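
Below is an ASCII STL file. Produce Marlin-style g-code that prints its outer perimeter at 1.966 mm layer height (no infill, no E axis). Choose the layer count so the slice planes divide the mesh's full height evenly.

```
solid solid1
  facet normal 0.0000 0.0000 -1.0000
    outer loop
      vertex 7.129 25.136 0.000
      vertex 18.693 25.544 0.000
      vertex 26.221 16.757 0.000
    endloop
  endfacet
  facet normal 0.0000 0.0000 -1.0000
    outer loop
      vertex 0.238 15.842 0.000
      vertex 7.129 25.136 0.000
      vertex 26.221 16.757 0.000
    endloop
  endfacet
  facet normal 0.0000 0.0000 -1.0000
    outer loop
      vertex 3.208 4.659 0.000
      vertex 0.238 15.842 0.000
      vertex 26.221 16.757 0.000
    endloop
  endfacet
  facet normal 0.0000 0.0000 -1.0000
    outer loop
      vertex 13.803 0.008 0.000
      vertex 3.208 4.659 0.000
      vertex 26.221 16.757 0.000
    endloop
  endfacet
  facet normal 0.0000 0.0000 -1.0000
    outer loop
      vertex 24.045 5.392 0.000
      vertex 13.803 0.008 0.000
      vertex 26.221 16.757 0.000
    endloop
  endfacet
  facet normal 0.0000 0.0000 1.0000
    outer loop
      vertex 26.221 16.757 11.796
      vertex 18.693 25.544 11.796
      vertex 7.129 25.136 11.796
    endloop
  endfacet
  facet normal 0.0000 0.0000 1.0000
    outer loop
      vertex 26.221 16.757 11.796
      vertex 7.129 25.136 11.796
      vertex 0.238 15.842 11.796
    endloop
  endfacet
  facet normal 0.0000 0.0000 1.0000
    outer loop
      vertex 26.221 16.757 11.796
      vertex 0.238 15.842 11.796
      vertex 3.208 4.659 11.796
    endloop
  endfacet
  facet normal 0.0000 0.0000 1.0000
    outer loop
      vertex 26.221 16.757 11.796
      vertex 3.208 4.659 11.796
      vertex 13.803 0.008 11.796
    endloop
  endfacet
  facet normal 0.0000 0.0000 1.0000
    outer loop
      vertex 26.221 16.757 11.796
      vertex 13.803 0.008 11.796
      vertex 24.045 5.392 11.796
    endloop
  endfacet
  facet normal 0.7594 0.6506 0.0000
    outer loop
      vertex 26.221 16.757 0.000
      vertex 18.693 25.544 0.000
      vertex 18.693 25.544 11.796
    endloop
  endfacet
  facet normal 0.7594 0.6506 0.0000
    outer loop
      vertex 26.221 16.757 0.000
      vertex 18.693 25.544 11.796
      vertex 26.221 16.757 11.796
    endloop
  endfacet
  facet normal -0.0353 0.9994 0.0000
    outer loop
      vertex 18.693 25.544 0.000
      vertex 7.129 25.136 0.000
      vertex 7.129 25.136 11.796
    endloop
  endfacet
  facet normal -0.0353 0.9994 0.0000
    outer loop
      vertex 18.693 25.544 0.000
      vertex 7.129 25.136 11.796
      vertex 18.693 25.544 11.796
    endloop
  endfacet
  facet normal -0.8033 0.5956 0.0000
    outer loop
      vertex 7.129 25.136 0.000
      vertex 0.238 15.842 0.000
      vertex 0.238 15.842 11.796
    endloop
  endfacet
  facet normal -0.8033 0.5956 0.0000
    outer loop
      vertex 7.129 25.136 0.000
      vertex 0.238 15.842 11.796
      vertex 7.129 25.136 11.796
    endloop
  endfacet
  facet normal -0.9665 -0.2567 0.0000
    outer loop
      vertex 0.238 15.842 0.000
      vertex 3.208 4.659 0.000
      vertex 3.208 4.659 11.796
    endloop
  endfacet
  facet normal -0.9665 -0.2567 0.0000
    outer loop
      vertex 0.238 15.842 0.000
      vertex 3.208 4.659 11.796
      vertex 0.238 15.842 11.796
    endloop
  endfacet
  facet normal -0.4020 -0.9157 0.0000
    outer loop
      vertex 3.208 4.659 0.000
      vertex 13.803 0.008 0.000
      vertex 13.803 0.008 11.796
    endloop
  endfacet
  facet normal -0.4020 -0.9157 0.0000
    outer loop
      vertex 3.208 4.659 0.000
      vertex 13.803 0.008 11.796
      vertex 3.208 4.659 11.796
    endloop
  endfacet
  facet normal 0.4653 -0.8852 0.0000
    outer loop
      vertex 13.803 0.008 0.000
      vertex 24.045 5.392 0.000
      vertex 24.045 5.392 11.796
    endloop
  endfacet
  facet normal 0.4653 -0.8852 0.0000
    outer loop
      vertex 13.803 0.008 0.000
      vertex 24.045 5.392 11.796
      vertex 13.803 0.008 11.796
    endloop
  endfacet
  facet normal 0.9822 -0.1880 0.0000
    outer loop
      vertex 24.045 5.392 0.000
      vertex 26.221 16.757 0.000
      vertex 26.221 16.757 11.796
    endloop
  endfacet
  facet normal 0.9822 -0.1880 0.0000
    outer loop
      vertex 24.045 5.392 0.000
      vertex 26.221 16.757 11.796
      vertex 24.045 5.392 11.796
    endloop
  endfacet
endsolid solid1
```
; perimeter-only toolpath
G21 ; units = mm
G90 ; absolute positioning
G28 ; home
; layer 1
G0 Z1.966
G0 X26.221 Y16.757
G1 X18.693 Y25.544
G1 X7.129 Y25.136
G1 X0.238 Y15.842
G1 X3.208 Y4.659
G1 X13.803 Y0.008
G1 X24.045 Y5.392
G1 X26.221 Y16.757
; layer 2
G0 Z3.932
G0 X26.221 Y16.757
G1 X18.693 Y25.544
G1 X7.129 Y25.136
G1 X0.238 Y15.842
G1 X3.208 Y4.659
G1 X13.803 Y0.008
G1 X24.045 Y5.392
G1 X26.221 Y16.757
; layer 3
G0 Z5.898
G0 X26.221 Y16.757
G1 X18.693 Y25.544
G1 X7.129 Y25.136
G1 X0.238 Y15.842
G1 X3.208 Y4.659
G1 X13.803 Y0.008
G1 X24.045 Y5.392
G1 X26.221 Y16.757
; layer 4
G0 Z7.864
G0 X26.221 Y16.757
G1 X18.693 Y25.544
G1 X7.129 Y25.136
G1 X0.238 Y15.842
G1 X3.208 Y4.659
G1 X13.803 Y0.008
G1 X24.045 Y5.392
G1 X26.221 Y16.757
; layer 5
G0 Z9.830
G0 X26.221 Y16.757
G1 X18.693 Y25.544
G1 X7.129 Y25.136
G1 X0.238 Y15.842
G1 X3.208 Y4.659
G1 X13.803 Y0.008
G1 X24.045 Y5.392
G1 X26.221 Y16.757
; layer 6
G0 Z11.796
G0 X26.221 Y16.757
G1 X18.693 Y25.544
G1 X7.129 Y25.136
G1 X0.238 Y15.842
G1 X3.208 Y4.659
G1 X13.803 Y0.008
G1 X24.045 Y5.392
G1 X26.221 Y16.757
M2 ; end

The solid is a regular 7-sided prism (a cylinder approximated with 7 flat sides), circumscribed radius ≈ 13.3 mm, height ≈ 11.8 mm. Slicing at Δz = 1.966 mm — 6 equal slices spanning the solid's height, so layer i sits at z = i·h/6 — gives 6 non-empty perimeters. Each is a 7-segment closed polygon; G0 lifts to the layer z and rapids to the start vertex, then G1 traces the edges.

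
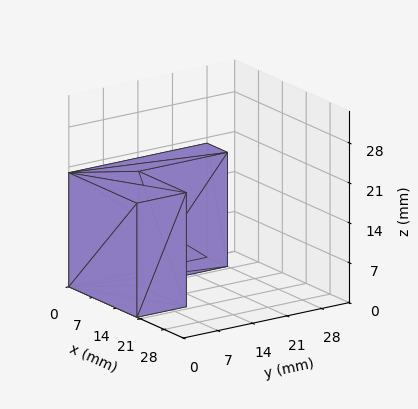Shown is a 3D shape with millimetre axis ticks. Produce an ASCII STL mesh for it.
Reading the render: the shape is an L-shaped prism: outer 20 × 28 mm, arm thicknesses ≈ 10 mm (horizontal) and 6 mm (vertical), extruded 20 mm in z (dimensions read to the nearest mm from the axis ticks). For the STL, each face is triangulated and given an outward normal.

solid part
  facet normal 0.0000 0.0000 -1.0000
    outer loop
      vertex 20.000 10.000 0.000
      vertex 20.000 0.000 0.000
      vertex 0.000 0.000 0.000
    endloop
  endfacet
  facet normal 0.0000 0.0000 -1.0000
    outer loop
      vertex 6.000 10.000 0.000
      vertex 20.000 10.000 0.000
      vertex 0.000 0.000 0.000
    endloop
  endfacet
  facet normal 0.0000 0.0000 -1.0000
    outer loop
      vertex 6.000 28.000 0.000
      vertex 6.000 10.000 0.000
      vertex 0.000 0.000 0.000
    endloop
  endfacet
  facet normal 0.0000 0.0000 -1.0000
    outer loop
      vertex 0.000 28.000 0.000
      vertex 6.000 28.000 0.000
      vertex 0.000 0.000 0.000
    endloop
  endfacet
  facet normal 0.0000 0.0000 1.0000
    outer loop
      vertex 0.000 0.000 20.000
      vertex 20.000 0.000 20.000
      vertex 20.000 10.000 20.000
    endloop
  endfacet
  facet normal 0.0000 0.0000 1.0000
    outer loop
      vertex 0.000 0.000 20.000
      vertex 20.000 10.000 20.000
      vertex 6.000 10.000 20.000
    endloop
  endfacet
  facet normal 0.0000 0.0000 1.0000
    outer loop
      vertex 0.000 0.000 20.000
      vertex 6.000 10.000 20.000
      vertex 6.000 28.000 20.000
    endloop
  endfacet
  facet normal 0.0000 0.0000 1.0000
    outer loop
      vertex 0.000 0.000 20.000
      vertex 6.000 28.000 20.000
      vertex 0.000 28.000 20.000
    endloop
  endfacet
  facet normal 0.0000 -1.0000 0.0000
    outer loop
      vertex 0.000 0.000 0.000
      vertex 20.000 0.000 0.000
      vertex 20.000 0.000 20.000
    endloop
  endfacet
  facet normal 0.0000 -1.0000 0.0000
    outer loop
      vertex 0.000 0.000 0.000
      vertex 20.000 0.000 20.000
      vertex 0.000 0.000 20.000
    endloop
  endfacet
  facet normal 1.0000 0.0000 0.0000
    outer loop
      vertex 20.000 0.000 0.000
      vertex 20.000 10.000 0.000
      vertex 20.000 10.000 20.000
    endloop
  endfacet
  facet normal 1.0000 0.0000 0.0000
    outer loop
      vertex 20.000 0.000 0.000
      vertex 20.000 10.000 20.000
      vertex 20.000 0.000 20.000
    endloop
  endfacet
  facet normal 0.0000 1.0000 0.0000
    outer loop
      vertex 20.000 10.000 0.000
      vertex 6.000 10.000 0.000
      vertex 6.000 10.000 20.000
    endloop
  endfacet
  facet normal 0.0000 1.0000 0.0000
    outer loop
      vertex 20.000 10.000 0.000
      vertex 6.000 10.000 20.000
      vertex 20.000 10.000 20.000
    endloop
  endfacet
  facet normal 1.0000 0.0000 0.0000
    outer loop
      vertex 6.000 10.000 0.000
      vertex 6.000 28.000 0.000
      vertex 6.000 28.000 20.000
    endloop
  endfacet
  facet normal 1.0000 0.0000 0.0000
    outer loop
      vertex 6.000 10.000 0.000
      vertex 6.000 28.000 20.000
      vertex 6.000 10.000 20.000
    endloop
  endfacet
  facet normal 0.0000 1.0000 0.0000
    outer loop
      vertex 6.000 28.000 0.000
      vertex 0.000 28.000 0.000
      vertex 0.000 28.000 20.000
    endloop
  endfacet
  facet normal 0.0000 1.0000 0.0000
    outer loop
      vertex 6.000 28.000 0.000
      vertex 0.000 28.000 20.000
      vertex 6.000 28.000 20.000
    endloop
  endfacet
  facet normal -1.0000 0.0000 0.0000
    outer loop
      vertex 0.000 28.000 0.000
      vertex 0.000 0.000 0.000
      vertex 0.000 0.000 20.000
    endloop
  endfacet
  facet normal -1.0000 0.0000 0.0000
    outer loop
      vertex 0.000 28.000 0.000
      vertex 0.000 0.000 20.000
      vertex 0.000 28.000 20.000
    endloop
  endfacet
endsolid part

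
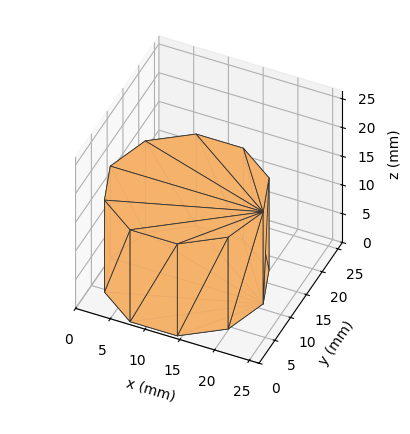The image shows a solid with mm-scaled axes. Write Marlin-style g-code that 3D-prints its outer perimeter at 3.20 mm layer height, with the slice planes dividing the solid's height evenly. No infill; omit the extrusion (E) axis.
Reading the render: the shape is a regular 10-sided prism (a cylinder approximated with 10 flat sides), circumscribed radius ≈ 11 mm, height ≈ 16 mm (dimensions read to the nearest mm from the axis ticks). For the g-code, the solid's height is divided into equal slices at the stated Δz and each level perimeter traced with G1 moves after a G0 lift.

; perimeter-only toolpath
G21 ; units = mm
G90 ; absolute positioning
G28 ; home
; layer 1
G0 Z3.20
G0 X22.00 Y11.00
G1 X19.90 Y17.47
G1 X14.40 Y21.46
G1 X7.60 Y21.46
G1 X2.10 Y17.47
G1 X0.00 Y11.00
G1 X2.10 Y4.53
G1 X7.60 Y0.54
G1 X14.40 Y0.54
G1 X19.90 Y4.53
G1 X22.00 Y11.00
; layer 2
G0 Z6.40
G0 X22.00 Y11.00
G1 X19.90 Y17.47
G1 X14.40 Y21.46
G1 X7.60 Y21.46
G1 X2.10 Y17.47
G1 X0.00 Y11.00
G1 X2.10 Y4.53
G1 X7.60 Y0.54
G1 X14.40 Y0.54
G1 X19.90 Y4.53
G1 X22.00 Y11.00
; layer 3
G0 Z9.60
G0 X22.00 Y11.00
G1 X19.90 Y17.47
G1 X14.40 Y21.46
G1 X7.60 Y21.46
G1 X2.10 Y17.47
G1 X0.00 Y11.00
G1 X2.10 Y4.53
G1 X7.60 Y0.54
G1 X14.40 Y0.54
G1 X19.90 Y4.53
G1 X22.00 Y11.00
; layer 4
G0 Z12.80
G0 X22.00 Y11.00
G1 X19.90 Y17.47
G1 X14.40 Y21.46
G1 X7.60 Y21.46
G1 X2.10 Y17.47
G1 X0.00 Y11.00
G1 X2.10 Y4.53
G1 X7.60 Y0.54
G1 X14.40 Y0.54
G1 X19.90 Y4.53
G1 X22.00 Y11.00
; layer 5
G0 Z16.00
G0 X22.00 Y11.00
G1 X19.90 Y17.47
G1 X14.40 Y21.46
G1 X7.60 Y21.46
G1 X2.10 Y17.47
G1 X0.00 Y11.00
G1 X2.10 Y4.53
G1 X7.60 Y0.54
G1 X14.40 Y0.54
G1 X19.90 Y4.53
G1 X22.00 Y11.00
M2 ; end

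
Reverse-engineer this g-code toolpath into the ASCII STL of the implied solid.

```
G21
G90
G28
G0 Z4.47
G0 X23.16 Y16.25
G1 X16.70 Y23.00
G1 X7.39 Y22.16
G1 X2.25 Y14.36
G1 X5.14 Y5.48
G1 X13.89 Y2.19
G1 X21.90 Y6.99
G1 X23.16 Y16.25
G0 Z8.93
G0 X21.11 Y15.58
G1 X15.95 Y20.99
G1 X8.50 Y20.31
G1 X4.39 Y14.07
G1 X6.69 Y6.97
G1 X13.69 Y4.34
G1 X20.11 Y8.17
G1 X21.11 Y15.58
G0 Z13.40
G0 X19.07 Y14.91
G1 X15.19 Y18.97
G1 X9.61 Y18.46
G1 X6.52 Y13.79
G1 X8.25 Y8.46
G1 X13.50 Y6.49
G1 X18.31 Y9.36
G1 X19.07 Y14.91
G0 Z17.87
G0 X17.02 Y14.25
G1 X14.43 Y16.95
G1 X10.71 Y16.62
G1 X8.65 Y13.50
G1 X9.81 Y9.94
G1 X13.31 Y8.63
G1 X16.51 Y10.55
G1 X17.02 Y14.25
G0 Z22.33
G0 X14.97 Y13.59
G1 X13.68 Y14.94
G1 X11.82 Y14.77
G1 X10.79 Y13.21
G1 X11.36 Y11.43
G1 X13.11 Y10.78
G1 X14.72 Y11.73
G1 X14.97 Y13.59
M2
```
solid part
  facet normal 0.0000 0.0000 -1.0000
    outer loop
      vertex 6.29 24.01 0.00
      vertex 17.46 25.02 0.00
      vertex 25.21 16.91 0.00
    endloop
  endfacet
  facet normal 0.0000 0.0000 -1.0000
    outer loop
      vertex 0.12 14.65 0.00
      vertex 6.29 24.01 0.00
      vertex 25.21 16.91 0.00
    endloop
  endfacet
  facet normal 0.0000 0.0000 -1.0000
    outer loop
      vertex 3.58 3.99 0.00
      vertex 0.12 14.65 0.00
      vertex 25.21 16.91 0.00
    endloop
  endfacet
  facet normal 0.0000 0.0000 -1.0000
    outer loop
      vertex 14.08 0.05 0.00
      vertex 3.58 3.99 0.00
      vertex 25.21 16.91 0.00
    endloop
  endfacet
  facet normal 0.0000 0.0000 -1.0000
    outer loop
      vertex 23.70 5.80 0.00
      vertex 14.08 0.05 0.00
      vertex 25.21 16.91 0.00
    endloop
  endfacet
  facet normal 0.6631 0.6337 0.3984
    outer loop
      vertex 25.21 16.91 0.00
      vertex 17.46 25.02 0.00
      vertex 12.92 12.92 26.80
    endloop
  endfacet
  facet normal -0.0826 0.9135 0.3984
    outer loop
      vertex 17.46 25.02 0.00
      vertex 6.29 24.01 0.00
      vertex 12.92 12.92 26.80
    endloop
  endfacet
  facet normal -0.7658 0.5048 0.3984
    outer loop
      vertex 6.29 24.01 0.00
      vertex 0.12 14.65 0.00
      vertex 12.92 12.92 26.80
    endloop
  endfacet
  facet normal -0.8724 -0.2832 0.3984
    outer loop
      vertex 0.12 14.65 0.00
      vertex 3.58 3.99 0.00
      vertex 12.92 12.92 26.80
    endloop
  endfacet
  facet normal -0.3222 -0.8587 0.3984
    outer loop
      vertex 3.58 3.99 0.00
      vertex 14.08 0.05 0.00
      vertex 12.92 12.92 26.80
    endloop
  endfacet
  facet normal 0.4706 -0.7873 0.3984
    outer loop
      vertex 14.08 0.05 0.00
      vertex 23.70 5.80 0.00
      vertex 12.92 12.92 26.80
    endloop
  endfacet
  facet normal 0.9089 -0.1235 0.3984
    outer loop
      vertex 23.70 5.80 0.00
      vertex 25.21 16.91 0.00
      vertex 12.92 12.92 26.80
    endloop
  endfacet
endsolid part

The G0 Z moves step by Δz≈4.47 mm. The G1 loops shrink linearly with z, so the solid tapers from its base footprint up to z≈26.8. Closing with a flat bottom cap and the tapered top and triangulating gives 12 facets — a regular 7-sided pyramid, base circumscribed radius ≈ 12.9 mm, apex at z ≈ 26.8 mm.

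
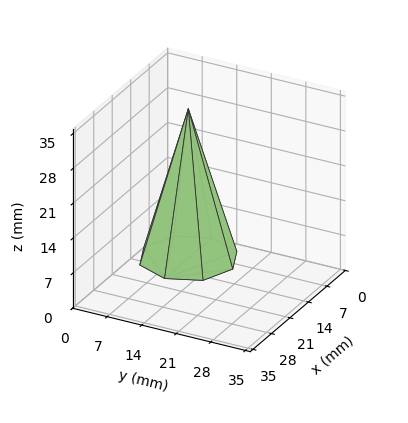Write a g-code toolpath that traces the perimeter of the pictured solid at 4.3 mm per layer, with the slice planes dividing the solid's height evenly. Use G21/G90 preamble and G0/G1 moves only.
Reading the render: the shape is a regular 8-sided pyramid, base circumscribed radius ≈ 9 mm, apex at z ≈ 30 mm (dimensions read to the nearest mm from the axis ticks). For the g-code, the solid's height is divided into equal slices at the stated Δz and each level perimeter traced with G1 moves after a G0 lift.

; perimeter-only toolpath
G21 ; units = mm
G90 ; absolute positioning
G28 ; home
; layer 1
G0 Z4.3
G0 X16.7 Y9.0
G1 X14.5 Y14.5
G1 X9.0 Y16.7
G1 X3.5 Y14.5
G1 X1.3 Y9.0
G1 X3.5 Y3.5
G1 X9.0 Y1.3
G1 X14.5 Y3.5
G1 X16.7 Y9.0
; layer 2
G0 Z8.6
G0 X15.4 Y9.0
G1 X13.6 Y13.6
G1 X9.0 Y15.4
G1 X4.4 Y13.6
G1 X2.6 Y9.0
G1 X4.4 Y4.4
G1 X9.0 Y2.6
G1 X13.6 Y4.4
G1 X15.4 Y9.0
; layer 3
G0 Z12.9
G0 X14.1 Y9.0
G1 X12.7 Y12.7
G1 X9.0 Y14.1
G1 X5.3 Y12.7
G1 X3.9 Y9.0
G1 X5.3 Y5.3
G1 X9.0 Y3.9
G1 X12.7 Y5.3
G1 X14.1 Y9.0
; layer 4
G0 Z17.1
G0 X12.9 Y9.0
G1 X11.7 Y11.7
G1 X9.0 Y12.9
G1 X6.3 Y11.7
G1 X5.1 Y9.0
G1 X6.3 Y6.3
G1 X9.0 Y5.1
G1 X11.7 Y6.3
G1 X12.9 Y9.0
; layer 5
G0 Z21.4
G0 X11.6 Y9.0
G1 X10.8 Y10.8
G1 X9.0 Y11.6
G1 X7.2 Y10.8
G1 X6.4 Y9.0
G1 X7.2 Y7.2
G1 X9.0 Y6.4
G1 X10.8 Y7.2
G1 X11.6 Y9.0
; layer 6
G0 Z25.7
G0 X10.3 Y9.0
G1 X9.9 Y9.9
G1 X9.0 Y10.3
G1 X8.1 Y9.9
G1 X7.7 Y9.0
G1 X8.1 Y8.1
G1 X9.0 Y7.7
G1 X9.9 Y8.1
G1 X10.3 Y9.0
M2 ; end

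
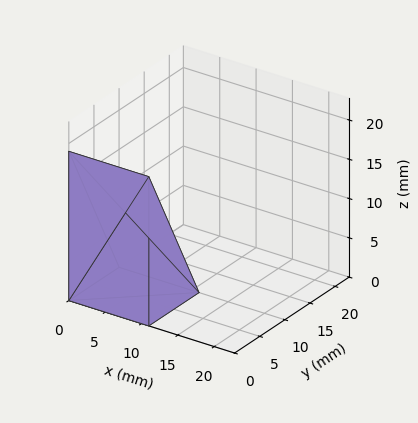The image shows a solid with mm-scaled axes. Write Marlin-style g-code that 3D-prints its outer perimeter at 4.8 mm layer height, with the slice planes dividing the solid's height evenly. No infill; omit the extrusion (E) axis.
Reading the render: the shape is a wedge (ramp): 11 × 10 mm base, rising to 19 mm along the y=0 edge and sloping linearly to z=0 at y=10 (dimensions read to the nearest mm from the axis ticks). For the g-code, the solid's height is divided into equal slices at the stated Δz and each level perimeter traced with G1 moves after a G0 lift.

; perimeter-only toolpath
G21 ; units = mm
G90 ; absolute positioning
G28 ; home
; layer 1
G0 Z4.8
G0 X0.0 Y0.0
G1 X11.0 Y0.0
G1 X11.0 Y7.5
G1 X0.0 Y7.5
G1 X0.0 Y0.0
; layer 2
G0 Z9.5
G0 X0.0 Y0.0
G1 X11.0 Y0.0
G1 X11.0 Y5.0
G1 X0.0 Y5.0
G1 X0.0 Y0.0
; layer 3
G0 Z14.2
G0 X0.0 Y0.0
G1 X11.0 Y0.0
G1 X11.0 Y2.5
G1 X0.0 Y2.5
G1 X0.0 Y0.0
M2 ; end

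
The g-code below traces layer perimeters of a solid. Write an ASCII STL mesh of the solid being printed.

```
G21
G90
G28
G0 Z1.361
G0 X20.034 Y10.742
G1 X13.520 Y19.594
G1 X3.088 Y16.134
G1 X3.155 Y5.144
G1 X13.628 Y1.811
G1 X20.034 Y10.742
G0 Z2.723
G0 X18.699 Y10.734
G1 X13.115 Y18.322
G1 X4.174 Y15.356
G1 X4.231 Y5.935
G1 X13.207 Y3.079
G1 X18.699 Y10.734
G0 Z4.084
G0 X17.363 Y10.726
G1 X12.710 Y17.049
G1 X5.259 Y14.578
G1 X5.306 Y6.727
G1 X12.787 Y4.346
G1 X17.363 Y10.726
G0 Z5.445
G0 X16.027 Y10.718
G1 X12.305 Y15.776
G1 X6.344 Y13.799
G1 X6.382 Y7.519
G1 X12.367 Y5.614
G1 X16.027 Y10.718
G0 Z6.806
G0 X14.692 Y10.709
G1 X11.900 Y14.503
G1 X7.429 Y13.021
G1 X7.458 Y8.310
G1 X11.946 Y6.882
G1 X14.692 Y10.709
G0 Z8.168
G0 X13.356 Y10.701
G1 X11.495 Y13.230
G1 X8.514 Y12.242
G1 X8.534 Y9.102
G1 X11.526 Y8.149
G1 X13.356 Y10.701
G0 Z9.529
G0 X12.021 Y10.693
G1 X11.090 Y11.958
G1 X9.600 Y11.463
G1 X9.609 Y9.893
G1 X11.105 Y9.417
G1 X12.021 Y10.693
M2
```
solid part
  facet normal 0.0000 0.0000 -1.0000
    outer loop
      vertex 2.003 16.913 0.000
      vertex 13.925 20.867 0.000
      vertex 21.370 10.750 0.000
    endloop
  endfacet
  facet normal 0.0000 0.0000 -1.0000
    outer loop
      vertex 2.079 4.352 0.000
      vertex 2.003 16.913 0.000
      vertex 21.370 10.750 0.000
    endloop
  endfacet
  facet normal 0.0000 0.0000 -1.0000
    outer loop
      vertex 14.048 0.543 0.000
      vertex 2.079 4.352 0.000
      vertex 21.370 10.750 0.000
    endloop
  endfacet
  facet normal 0.6308 0.4642 0.6217
    outer loop
      vertex 21.370 10.750 0.000
      vertex 13.925 20.867 0.000
      vertex 10.685 10.685 10.890
    endloop
  endfacet
  facet normal -0.2466 0.7434 0.6217
    outer loop
      vertex 13.925 20.867 0.000
      vertex 2.003 16.913 0.000
      vertex 10.685 10.685 10.890
    endloop
  endfacet
  facet normal -0.7832 -0.0047 0.6217
    outer loop
      vertex 2.003 16.913 0.000
      vertex 2.079 4.352 0.000
      vertex 10.685 10.685 10.890
    endloop
  endfacet
  facet normal -0.2375 -0.7463 0.6217
    outer loop
      vertex 2.079 4.352 0.000
      vertex 14.048 0.543 0.000
      vertex 10.685 10.685 10.890
    endloop
  endfacet
  facet normal 0.6364 -0.4565 0.6217
    outer loop
      vertex 14.048 0.543 0.000
      vertex 21.370 10.750 0.000
      vertex 10.685 10.685 10.890
    endloop
  endfacet
endsolid part

The G0 Z moves step by Δz≈1.361 mm. The G1 loops shrink linearly with z, so the solid tapers from its base footprint up to z≈10.9. Closing with a flat bottom cap and the tapered top and triangulating gives 8 facets — a regular 5-sided pyramid, base circumscribed radius ≈ 10.7 mm, apex at z ≈ 10.9 mm.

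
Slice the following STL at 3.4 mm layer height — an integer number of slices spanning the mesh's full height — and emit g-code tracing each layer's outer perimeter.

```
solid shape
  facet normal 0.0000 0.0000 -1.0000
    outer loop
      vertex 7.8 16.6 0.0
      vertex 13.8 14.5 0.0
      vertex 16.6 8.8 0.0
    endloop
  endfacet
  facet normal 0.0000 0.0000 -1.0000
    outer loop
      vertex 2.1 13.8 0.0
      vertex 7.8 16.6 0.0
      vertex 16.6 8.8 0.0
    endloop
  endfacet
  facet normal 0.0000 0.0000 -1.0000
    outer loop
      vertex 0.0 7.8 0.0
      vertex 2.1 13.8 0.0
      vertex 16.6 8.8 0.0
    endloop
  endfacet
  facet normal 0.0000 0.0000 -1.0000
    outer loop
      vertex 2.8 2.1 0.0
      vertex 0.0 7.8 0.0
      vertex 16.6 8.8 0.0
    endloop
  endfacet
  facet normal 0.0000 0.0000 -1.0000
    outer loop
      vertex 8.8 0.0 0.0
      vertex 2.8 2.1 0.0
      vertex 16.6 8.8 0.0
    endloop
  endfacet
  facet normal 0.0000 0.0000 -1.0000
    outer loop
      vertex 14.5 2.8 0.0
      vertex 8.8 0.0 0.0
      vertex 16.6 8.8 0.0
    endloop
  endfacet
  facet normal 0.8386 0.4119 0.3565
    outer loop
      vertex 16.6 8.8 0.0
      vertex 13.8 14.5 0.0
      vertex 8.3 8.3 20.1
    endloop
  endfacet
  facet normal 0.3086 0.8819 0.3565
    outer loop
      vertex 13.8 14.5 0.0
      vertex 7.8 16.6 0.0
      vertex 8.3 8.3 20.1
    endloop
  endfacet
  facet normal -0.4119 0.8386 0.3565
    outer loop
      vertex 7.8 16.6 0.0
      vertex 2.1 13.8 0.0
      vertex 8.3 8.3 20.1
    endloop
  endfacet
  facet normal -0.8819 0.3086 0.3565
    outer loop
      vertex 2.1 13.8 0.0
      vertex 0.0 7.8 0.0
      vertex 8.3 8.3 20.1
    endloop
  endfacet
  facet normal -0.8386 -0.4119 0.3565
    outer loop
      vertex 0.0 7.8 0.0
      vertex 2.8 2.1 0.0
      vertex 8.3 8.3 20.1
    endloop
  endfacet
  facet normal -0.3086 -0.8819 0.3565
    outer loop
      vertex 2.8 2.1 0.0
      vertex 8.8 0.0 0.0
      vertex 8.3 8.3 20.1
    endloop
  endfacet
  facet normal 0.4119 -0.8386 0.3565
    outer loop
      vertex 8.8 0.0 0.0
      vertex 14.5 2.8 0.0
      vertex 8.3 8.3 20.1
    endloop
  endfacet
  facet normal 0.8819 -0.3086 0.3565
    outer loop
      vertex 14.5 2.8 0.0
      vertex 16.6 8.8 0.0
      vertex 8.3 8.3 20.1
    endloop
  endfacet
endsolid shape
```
; perimeter-only toolpath
G21 ; units = mm
G90 ; absolute positioning
G28 ; home
; layer 1
G0 Z3.4
G0 X15.2 Y8.7
G1 X12.9 Y13.5
G1 X7.9 Y15.2
G1 X3.1 Y12.9
G1 X1.4 Y7.9
G1 X3.7 Y3.1
G1 X8.7 Y1.4
G1 X13.5 Y3.7
G1 X15.2 Y8.7
; layer 2
G0 Z6.7
G0 X13.8 Y8.6
G1 X12.0 Y12.4
G1 X8.0 Y13.8
G1 X4.2 Y12.0
G1 X2.8 Y8.0
G1 X4.6 Y4.2
G1 X8.6 Y2.8
G1 X12.4 Y4.6
G1 X13.8 Y8.6
; layer 3
G0 Z10.1
G0 X12.5 Y8.6
G1 X11.1 Y11.4
G1 X8.1 Y12.5
G1 X5.2 Y11.1
G1 X4.2 Y8.1
G1 X5.6 Y5.2
G1 X8.6 Y4.2
G1 X11.4 Y5.6
G1 X12.5 Y8.6
; layer 4
G0 Z13.4
G0 X11.1 Y8.5
G1 X10.1 Y10.4
G1 X8.1 Y11.1
G1 X6.2 Y10.1
G1 X5.5 Y8.1
G1 X6.5 Y6.2
G1 X8.5 Y5.5
G1 X10.4 Y6.5
G1 X11.1 Y8.5
; layer 5
G0 Z16.8
G0 X9.7 Y8.4
G1 X9.2 Y9.3
G1 X8.2 Y9.7
G1 X7.3 Y9.2
G1 X6.9 Y8.2
G1 X7.4 Y7.3
G1 X8.4 Y6.9
G1 X9.3 Y7.4
G1 X9.7 Y8.4
M2 ; end

The solid is a regular 8-sided pyramid, base circumscribed radius ≈ 8.3 mm, apex at z ≈ 20.1 mm. Slicing at Δz = 3.4 mm — 6 equal slices spanning the solid's height, so layer i sits at z = i·h/6 — gives 5 non-empty perimeters. Each is a 8-segment closed polygon; G0 lifts to the layer z and rapids to the start vertex, then G1 traces the edges. The cross-section shrinks linearly with z (the slice at the apex is degenerate and omitted).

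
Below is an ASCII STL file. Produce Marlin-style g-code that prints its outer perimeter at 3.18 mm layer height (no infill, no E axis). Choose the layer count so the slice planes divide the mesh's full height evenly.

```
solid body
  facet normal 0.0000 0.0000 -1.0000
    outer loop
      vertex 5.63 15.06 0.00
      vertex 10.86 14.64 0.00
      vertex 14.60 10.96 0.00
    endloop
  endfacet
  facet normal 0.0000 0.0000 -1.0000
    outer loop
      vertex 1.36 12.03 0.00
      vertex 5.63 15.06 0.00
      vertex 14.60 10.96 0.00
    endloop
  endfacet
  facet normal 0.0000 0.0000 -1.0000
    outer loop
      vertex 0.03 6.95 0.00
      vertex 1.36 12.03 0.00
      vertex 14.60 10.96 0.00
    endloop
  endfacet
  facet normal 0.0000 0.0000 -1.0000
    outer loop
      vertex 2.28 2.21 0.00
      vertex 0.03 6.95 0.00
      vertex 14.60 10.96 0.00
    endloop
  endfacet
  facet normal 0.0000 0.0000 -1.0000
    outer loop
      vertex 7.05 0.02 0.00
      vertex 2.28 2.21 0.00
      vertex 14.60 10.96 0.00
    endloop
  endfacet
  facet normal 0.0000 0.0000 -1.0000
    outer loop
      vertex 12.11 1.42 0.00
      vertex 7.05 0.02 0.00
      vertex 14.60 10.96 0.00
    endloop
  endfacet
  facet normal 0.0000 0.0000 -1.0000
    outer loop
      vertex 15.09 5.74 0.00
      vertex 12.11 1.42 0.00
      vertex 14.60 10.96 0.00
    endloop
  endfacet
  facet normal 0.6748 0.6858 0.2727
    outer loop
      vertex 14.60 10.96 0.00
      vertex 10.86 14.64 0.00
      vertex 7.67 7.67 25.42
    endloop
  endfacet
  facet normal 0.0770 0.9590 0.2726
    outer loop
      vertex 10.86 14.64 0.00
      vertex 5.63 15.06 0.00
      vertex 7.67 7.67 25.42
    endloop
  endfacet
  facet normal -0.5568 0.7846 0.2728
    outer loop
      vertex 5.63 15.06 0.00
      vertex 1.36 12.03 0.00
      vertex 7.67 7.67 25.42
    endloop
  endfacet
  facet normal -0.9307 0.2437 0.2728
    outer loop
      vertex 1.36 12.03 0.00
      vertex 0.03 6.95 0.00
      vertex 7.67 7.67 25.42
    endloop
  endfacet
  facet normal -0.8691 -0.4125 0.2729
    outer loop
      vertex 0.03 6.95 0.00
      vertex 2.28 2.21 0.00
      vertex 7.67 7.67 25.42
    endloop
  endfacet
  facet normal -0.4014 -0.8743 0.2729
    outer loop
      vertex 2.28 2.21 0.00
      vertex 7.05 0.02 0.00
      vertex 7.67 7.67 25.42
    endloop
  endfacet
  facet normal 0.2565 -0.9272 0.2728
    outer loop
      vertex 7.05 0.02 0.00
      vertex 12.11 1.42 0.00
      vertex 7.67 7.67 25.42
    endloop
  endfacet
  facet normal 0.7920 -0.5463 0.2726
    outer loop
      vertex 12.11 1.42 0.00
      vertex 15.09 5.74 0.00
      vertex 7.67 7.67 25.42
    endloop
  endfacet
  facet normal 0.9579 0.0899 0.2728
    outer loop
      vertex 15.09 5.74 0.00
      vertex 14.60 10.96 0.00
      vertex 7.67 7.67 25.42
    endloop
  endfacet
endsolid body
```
; perimeter-only toolpath
G21 ; units = mm
G90 ; absolute positioning
G28 ; home
; layer 1
G0 Z3.18
G0 X13.73 Y10.55
G1 X10.46 Y13.77
G1 X5.88 Y14.14
G1 X2.15 Y11.48
G1 X0.98 Y7.04
G1 X2.95 Y2.89
G1 X7.13 Y0.98
G1 X11.55 Y2.20
G1 X14.16 Y5.98
G1 X13.73 Y10.55
; layer 2
G0 Z6.36
G0 X12.87 Y10.14
G1 X10.06 Y12.90
G1 X6.14 Y13.21
G1 X2.94 Y10.94
G1 X1.94 Y7.13
G1 X3.63 Y3.58
G1 X7.21 Y1.93
G1 X11.00 Y2.98
G1 X13.23 Y6.22
G1 X12.87 Y10.14
; layer 3
G0 Z9.53
G0 X12.00 Y9.73
G1 X9.66 Y12.03
G1 X6.39 Y12.29
G1 X3.73 Y10.39
G1 X2.89 Y7.22
G1 X4.30 Y4.26
G1 X7.28 Y2.89
G1 X10.45 Y3.76
G1 X12.31 Y6.46
G1 X12.00 Y9.73
; layer 4
G0 Z12.71
G0 X11.13 Y9.32
G1 X9.27 Y11.16
G1 X6.65 Y11.37
G1 X4.51 Y9.85
G1 X3.85 Y7.31
G1 X4.97 Y4.94
G1 X7.36 Y3.84
G1 X9.89 Y4.54
G1 X11.38 Y6.71
G1 X11.13 Y9.32
; layer 5
G0 Z15.89
G0 X10.27 Y8.90
G1 X8.87 Y10.28
G1 X6.91 Y10.44
G1 X5.30 Y9.30
G1 X4.81 Y7.40
G1 X5.65 Y5.62
G1 X7.44 Y4.80
G1 X9.34 Y5.33
G1 X10.45 Y6.95
G1 X10.27 Y8.90
; layer 6
G0 Z19.07
G0 X9.40 Y8.49
G1 X8.47 Y9.41
G1 X7.16 Y9.52
G1 X6.09 Y8.76
G1 X5.76 Y7.49
G1 X6.32 Y6.30
G1 X7.51 Y5.76
G1 X8.78 Y6.11
G1 X9.52 Y7.19
G1 X9.40 Y8.49
; layer 7
G0 Z22.24
G0 X8.54 Y8.08
G1 X8.07 Y8.54
G1 X7.41 Y8.59
G1 X6.88 Y8.21
G1 X6.71 Y7.58
G1 X7.00 Y6.99
G1 X7.59 Y6.71
G1 X8.22 Y6.89
G1 X8.60 Y7.43
G1 X8.54 Y8.08
M2 ; end

The solid is a regular 9-sided pyramid, base circumscribed radius ≈ 7.67 mm, apex at z ≈ 25.4 mm. Slicing at Δz = 3.18 mm — 8 equal slices spanning the solid's height, so layer i sits at z = i·h/8 — gives 7 non-empty perimeters. Each is a 9-segment closed polygon; G0 lifts to the layer z and rapids to the start vertex, then G1 traces the edges. The cross-section shrinks linearly with z (the slice at the apex is degenerate and omitted).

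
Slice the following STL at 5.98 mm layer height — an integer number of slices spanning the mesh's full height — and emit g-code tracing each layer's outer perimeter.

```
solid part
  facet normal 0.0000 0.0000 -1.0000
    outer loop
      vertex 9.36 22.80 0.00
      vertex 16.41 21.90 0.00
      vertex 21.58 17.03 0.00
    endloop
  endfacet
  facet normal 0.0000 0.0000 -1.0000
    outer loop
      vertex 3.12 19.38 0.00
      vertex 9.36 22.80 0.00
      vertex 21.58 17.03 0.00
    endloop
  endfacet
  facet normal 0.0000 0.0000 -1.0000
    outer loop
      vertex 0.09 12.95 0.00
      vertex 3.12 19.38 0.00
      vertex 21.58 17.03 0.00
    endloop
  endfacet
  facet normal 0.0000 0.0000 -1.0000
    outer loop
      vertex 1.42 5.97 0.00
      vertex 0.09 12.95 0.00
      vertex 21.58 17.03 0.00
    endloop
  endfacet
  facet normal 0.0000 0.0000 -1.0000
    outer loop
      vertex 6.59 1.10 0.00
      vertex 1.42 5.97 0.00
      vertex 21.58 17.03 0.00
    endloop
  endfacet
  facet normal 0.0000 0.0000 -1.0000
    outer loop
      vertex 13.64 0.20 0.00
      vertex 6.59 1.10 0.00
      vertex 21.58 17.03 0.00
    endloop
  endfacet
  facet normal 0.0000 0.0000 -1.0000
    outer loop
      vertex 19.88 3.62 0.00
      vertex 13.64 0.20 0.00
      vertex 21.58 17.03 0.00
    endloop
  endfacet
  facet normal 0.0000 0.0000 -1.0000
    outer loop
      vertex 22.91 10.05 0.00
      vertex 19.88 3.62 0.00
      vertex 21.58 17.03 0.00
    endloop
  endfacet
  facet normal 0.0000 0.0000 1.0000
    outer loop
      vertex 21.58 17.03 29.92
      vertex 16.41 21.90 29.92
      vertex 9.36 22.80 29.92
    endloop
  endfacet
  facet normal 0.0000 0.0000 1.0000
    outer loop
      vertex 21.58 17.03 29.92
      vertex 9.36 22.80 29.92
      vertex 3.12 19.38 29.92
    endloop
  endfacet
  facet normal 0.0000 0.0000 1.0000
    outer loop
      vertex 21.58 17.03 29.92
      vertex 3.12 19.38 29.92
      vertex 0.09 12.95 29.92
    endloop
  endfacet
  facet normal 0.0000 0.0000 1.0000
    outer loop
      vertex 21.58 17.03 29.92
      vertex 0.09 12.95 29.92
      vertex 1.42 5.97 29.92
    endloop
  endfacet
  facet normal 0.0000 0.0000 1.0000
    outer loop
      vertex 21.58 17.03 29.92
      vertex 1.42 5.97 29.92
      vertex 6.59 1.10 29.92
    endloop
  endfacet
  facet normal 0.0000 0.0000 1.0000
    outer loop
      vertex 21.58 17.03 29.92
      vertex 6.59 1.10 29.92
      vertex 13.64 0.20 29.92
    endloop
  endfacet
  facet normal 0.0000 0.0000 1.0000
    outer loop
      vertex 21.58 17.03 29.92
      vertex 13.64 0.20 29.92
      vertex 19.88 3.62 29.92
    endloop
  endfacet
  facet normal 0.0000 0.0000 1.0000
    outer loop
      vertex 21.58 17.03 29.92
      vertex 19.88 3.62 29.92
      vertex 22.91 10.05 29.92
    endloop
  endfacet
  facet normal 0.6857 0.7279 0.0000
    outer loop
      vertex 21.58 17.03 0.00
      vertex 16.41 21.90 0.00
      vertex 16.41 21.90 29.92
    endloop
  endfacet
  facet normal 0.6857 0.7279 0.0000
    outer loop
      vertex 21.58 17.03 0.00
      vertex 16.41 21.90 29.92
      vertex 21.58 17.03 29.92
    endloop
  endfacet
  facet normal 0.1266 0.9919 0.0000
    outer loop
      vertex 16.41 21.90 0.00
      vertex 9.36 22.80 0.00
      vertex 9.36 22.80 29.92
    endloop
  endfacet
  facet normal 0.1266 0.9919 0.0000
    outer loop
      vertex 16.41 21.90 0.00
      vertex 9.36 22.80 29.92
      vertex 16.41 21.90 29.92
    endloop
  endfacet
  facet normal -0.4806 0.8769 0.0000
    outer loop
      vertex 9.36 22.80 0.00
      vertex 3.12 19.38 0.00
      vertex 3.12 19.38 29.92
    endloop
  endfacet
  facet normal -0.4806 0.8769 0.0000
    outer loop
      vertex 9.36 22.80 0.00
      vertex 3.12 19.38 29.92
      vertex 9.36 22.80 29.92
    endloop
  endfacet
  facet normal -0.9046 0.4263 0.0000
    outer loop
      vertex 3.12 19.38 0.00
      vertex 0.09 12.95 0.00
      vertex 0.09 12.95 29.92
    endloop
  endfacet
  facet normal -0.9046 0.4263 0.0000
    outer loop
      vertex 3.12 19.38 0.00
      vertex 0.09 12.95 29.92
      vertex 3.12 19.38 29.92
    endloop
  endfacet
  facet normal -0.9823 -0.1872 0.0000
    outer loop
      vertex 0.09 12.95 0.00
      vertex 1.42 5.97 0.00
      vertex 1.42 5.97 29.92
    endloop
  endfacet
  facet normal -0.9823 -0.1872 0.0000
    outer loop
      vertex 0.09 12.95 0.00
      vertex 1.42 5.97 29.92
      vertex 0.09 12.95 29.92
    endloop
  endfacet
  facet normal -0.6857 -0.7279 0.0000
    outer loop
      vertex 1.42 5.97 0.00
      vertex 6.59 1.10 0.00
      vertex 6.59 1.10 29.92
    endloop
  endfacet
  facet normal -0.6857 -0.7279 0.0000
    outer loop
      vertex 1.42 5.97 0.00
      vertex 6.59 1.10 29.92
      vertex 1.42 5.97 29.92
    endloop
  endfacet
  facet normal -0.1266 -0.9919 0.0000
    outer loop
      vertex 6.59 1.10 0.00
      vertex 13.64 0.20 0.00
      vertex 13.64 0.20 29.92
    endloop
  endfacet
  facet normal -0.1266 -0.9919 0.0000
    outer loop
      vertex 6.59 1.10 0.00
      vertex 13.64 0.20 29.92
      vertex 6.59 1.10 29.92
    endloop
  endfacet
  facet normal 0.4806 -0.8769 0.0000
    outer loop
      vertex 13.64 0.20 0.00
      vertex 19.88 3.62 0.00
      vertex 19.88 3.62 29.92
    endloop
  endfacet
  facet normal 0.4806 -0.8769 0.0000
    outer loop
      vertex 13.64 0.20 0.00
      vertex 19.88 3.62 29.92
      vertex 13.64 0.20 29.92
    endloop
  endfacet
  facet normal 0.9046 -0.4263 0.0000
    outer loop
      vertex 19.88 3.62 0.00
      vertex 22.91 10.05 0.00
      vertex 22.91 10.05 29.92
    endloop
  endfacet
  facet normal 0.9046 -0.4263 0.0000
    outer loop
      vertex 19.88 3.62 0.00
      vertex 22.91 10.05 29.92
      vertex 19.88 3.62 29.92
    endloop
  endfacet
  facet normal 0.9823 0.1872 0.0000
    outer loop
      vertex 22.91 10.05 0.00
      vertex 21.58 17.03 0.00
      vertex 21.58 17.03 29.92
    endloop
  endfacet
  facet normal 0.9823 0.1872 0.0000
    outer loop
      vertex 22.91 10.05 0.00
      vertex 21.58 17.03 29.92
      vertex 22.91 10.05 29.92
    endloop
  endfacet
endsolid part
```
; perimeter-only toolpath
G21 ; units = mm
G90 ; absolute positioning
G28 ; home
; layer 1
G0 Z5.98
G0 X21.58 Y17.03
G1 X16.41 Y21.90
G1 X9.36 Y22.80
G1 X3.12 Y19.38
G1 X0.09 Y12.95
G1 X1.42 Y5.97
G1 X6.59 Y1.10
G1 X13.64 Y0.20
G1 X19.88 Y3.62
G1 X22.91 Y10.05
G1 X21.58 Y17.03
; layer 2
G0 Z11.97
G0 X21.58 Y17.03
G1 X16.41 Y21.90
G1 X9.36 Y22.80
G1 X3.12 Y19.38
G1 X0.09 Y12.95
G1 X1.42 Y5.97
G1 X6.59 Y1.10
G1 X13.64 Y0.20
G1 X19.88 Y3.62
G1 X22.91 Y10.05
G1 X21.58 Y17.03
; layer 3
G0 Z17.95
G0 X21.58 Y17.03
G1 X16.41 Y21.90
G1 X9.36 Y22.80
G1 X3.12 Y19.38
G1 X0.09 Y12.95
G1 X1.42 Y5.97
G1 X6.59 Y1.10
G1 X13.64 Y0.20
G1 X19.88 Y3.62
G1 X22.91 Y10.05
G1 X21.58 Y17.03
; layer 4
G0 Z23.94
G0 X21.58 Y17.03
G1 X16.41 Y21.90
G1 X9.36 Y22.80
G1 X3.12 Y19.38
G1 X0.09 Y12.95
G1 X1.42 Y5.97
G1 X6.59 Y1.10
G1 X13.64 Y0.20
G1 X19.88 Y3.62
G1 X22.91 Y10.05
G1 X21.58 Y17.03
; layer 5
G0 Z29.92
G0 X21.58 Y17.03
G1 X16.41 Y21.90
G1 X9.36 Y22.80
G1 X3.12 Y19.38
G1 X0.09 Y12.95
G1 X1.42 Y5.97
G1 X6.59 Y1.10
G1 X13.64 Y0.20
G1 X19.88 Y3.62
G1 X22.91 Y10.05
G1 X21.58 Y17.03
M2 ; end

The solid is a regular 10-sided prism (a cylinder approximated with 10 flat sides), circumscribed radius ≈ 11.5 mm, height ≈ 29.9 mm. Slicing at Δz = 5.98 mm — 5 equal slices spanning the solid's height, so layer i sits at z = i·h/5 — gives 5 non-empty perimeters. Each is a 10-segment closed polygon; G0 lifts to the layer z and rapids to the start vertex, then G1 traces the edges.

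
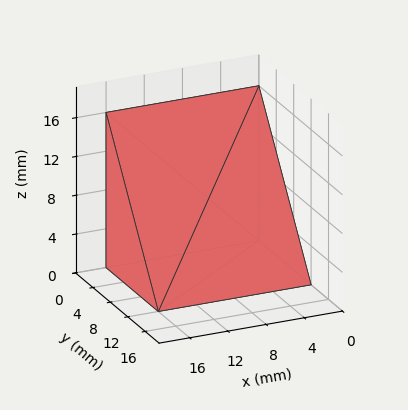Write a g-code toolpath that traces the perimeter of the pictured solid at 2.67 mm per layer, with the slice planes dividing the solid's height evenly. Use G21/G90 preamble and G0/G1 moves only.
Reading the render: the shape is a wedge (ramp): 16 × 12 mm base, rising to 16 mm along the y=0 edge and sloping linearly to z=0 at y=12 (dimensions read to the nearest mm from the axis ticks). For the g-code, the solid's height is divided into equal slices at the stated Δz and each level perimeter traced with G1 moves after a G0 lift.

; perimeter-only toolpath
G21 ; units = mm
G90 ; absolute positioning
G28 ; home
; layer 1
G0 Z2.67
G0 X0.00 Y0.00
G1 X16.00 Y0.00
G1 X16.00 Y10.00
G1 X0.00 Y10.00
G1 X0.00 Y0.00
; layer 2
G0 Z5.33
G0 X0.00 Y0.00
G1 X16.00 Y0.00
G1 X16.00 Y8.00
G1 X0.00 Y8.00
G1 X0.00 Y0.00
; layer 3
G0 Z8.00
G0 X0.00 Y0.00
G1 X16.00 Y0.00
G1 X16.00 Y6.00
G1 X0.00 Y6.00
G1 X0.00 Y0.00
; layer 4
G0 Z10.67
G0 X0.00 Y0.00
G1 X16.00 Y0.00
G1 X16.00 Y4.00
G1 X0.00 Y4.00
G1 X0.00 Y0.00
; layer 5
G0 Z13.33
G0 X0.00 Y0.00
G1 X16.00 Y0.00
G1 X16.00 Y2.00
G1 X0.00 Y2.00
G1 X0.00 Y0.00
M2 ; end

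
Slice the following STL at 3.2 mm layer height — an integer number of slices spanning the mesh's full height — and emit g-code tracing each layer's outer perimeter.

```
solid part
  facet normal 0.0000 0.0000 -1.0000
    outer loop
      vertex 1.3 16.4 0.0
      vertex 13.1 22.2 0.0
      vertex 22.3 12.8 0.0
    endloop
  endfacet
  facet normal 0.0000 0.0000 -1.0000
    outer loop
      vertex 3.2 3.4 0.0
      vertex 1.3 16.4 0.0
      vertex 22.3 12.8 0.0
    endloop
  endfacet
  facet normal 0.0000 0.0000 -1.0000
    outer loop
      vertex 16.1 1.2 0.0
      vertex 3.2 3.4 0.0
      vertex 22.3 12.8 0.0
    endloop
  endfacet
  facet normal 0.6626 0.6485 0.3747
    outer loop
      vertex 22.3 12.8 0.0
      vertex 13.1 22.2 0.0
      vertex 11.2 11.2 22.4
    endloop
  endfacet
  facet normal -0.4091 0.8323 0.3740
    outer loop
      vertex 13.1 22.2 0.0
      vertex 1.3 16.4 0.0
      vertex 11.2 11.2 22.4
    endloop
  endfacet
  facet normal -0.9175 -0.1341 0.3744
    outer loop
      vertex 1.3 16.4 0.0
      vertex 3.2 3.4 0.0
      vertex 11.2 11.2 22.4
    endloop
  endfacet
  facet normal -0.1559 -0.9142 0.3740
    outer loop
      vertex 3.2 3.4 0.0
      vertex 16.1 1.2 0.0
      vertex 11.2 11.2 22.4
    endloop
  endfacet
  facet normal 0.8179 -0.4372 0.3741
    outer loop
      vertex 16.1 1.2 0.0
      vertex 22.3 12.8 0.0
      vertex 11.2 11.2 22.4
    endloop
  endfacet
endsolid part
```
; perimeter-only toolpath
G21 ; units = mm
G90 ; absolute positioning
G28 ; home
; layer 1
G0 Z3.2
G0 X20.7 Y12.6
G1 X12.8 Y20.6
G1 X2.7 Y15.7
G1 X4.3 Y4.5
G1 X15.4 Y2.6
G1 X20.7 Y12.6
; layer 2
G0 Z6.4
G0 X19.1 Y12.3
G1 X12.6 Y19.1
G1 X4.1 Y14.9
G1 X5.5 Y5.6
G1 X14.7 Y4.1
G1 X19.1 Y12.3
; layer 3
G0 Z9.6
G0 X17.5 Y12.1
G1 X12.3 Y17.5
G1 X5.5 Y14.2
G1 X6.6 Y6.7
G1 X14.0 Y5.5
G1 X17.5 Y12.1
; layer 4
G0 Z12.8
G0 X16.0 Y11.9
G1 X12.0 Y15.9
G1 X7.0 Y13.4
G1 X7.8 Y7.9
G1 X13.3 Y6.9
G1 X16.0 Y11.9
; layer 5
G0 Z16.0
G0 X14.4 Y11.7
G1 X11.7 Y14.3
G1 X8.4 Y12.7
G1 X8.9 Y9.0
G1 X12.6 Y8.3
G1 X14.4 Y11.7
; layer 6
G0 Z19.2
G0 X12.8 Y11.4
G1 X11.5 Y12.8
G1 X9.8 Y11.9
G1 X10.1 Y10.1
G1 X11.9 Y9.8
G1 X12.8 Y11.4
M2 ; end

The solid is a regular 5-sided pyramid, base circumscribed radius ≈ 11.2 mm, apex at z ≈ 22.4 mm. Slicing at Δz = 3.2 mm — 7 equal slices spanning the solid's height, so layer i sits at z = i·h/7 — gives 6 non-empty perimeters. Each is a 5-segment closed polygon; G0 lifts to the layer z and rapids to the start vertex, then G1 traces the edges. The cross-section shrinks linearly with z (the slice at the apex is degenerate and omitted).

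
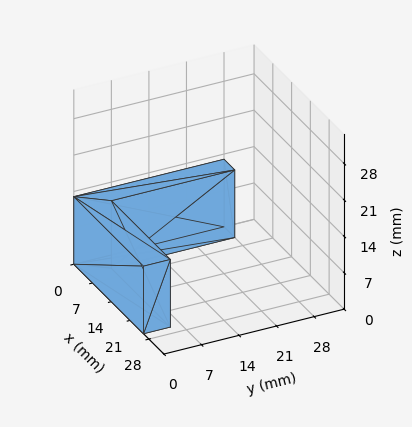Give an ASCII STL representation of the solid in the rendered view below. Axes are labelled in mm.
Reading the render: the shape is an L-shaped prism: outer 26 × 28 mm, arm thicknesses ≈ 5 mm (horizontal) and 4 mm (vertical), extruded 13 mm in z (dimensions read to the nearest mm from the axis ticks). For the STL, each face is triangulated and given an outward normal.

solid part
  facet normal 0.0000 0.0000 -1.0000
    outer loop
      vertex 26.000 5.000 0.000
      vertex 26.000 0.000 0.000
      vertex 0.000 0.000 0.000
    endloop
  endfacet
  facet normal 0.0000 0.0000 -1.0000
    outer loop
      vertex 4.000 5.000 0.000
      vertex 26.000 5.000 0.000
      vertex 0.000 0.000 0.000
    endloop
  endfacet
  facet normal 0.0000 0.0000 -1.0000
    outer loop
      vertex 4.000 28.000 0.000
      vertex 4.000 5.000 0.000
      vertex 0.000 0.000 0.000
    endloop
  endfacet
  facet normal 0.0000 0.0000 -1.0000
    outer loop
      vertex 0.000 28.000 0.000
      vertex 4.000 28.000 0.000
      vertex 0.000 0.000 0.000
    endloop
  endfacet
  facet normal 0.0000 0.0000 1.0000
    outer loop
      vertex 0.000 0.000 13.000
      vertex 26.000 0.000 13.000
      vertex 26.000 5.000 13.000
    endloop
  endfacet
  facet normal 0.0000 0.0000 1.0000
    outer loop
      vertex 0.000 0.000 13.000
      vertex 26.000 5.000 13.000
      vertex 4.000 5.000 13.000
    endloop
  endfacet
  facet normal 0.0000 0.0000 1.0000
    outer loop
      vertex 0.000 0.000 13.000
      vertex 4.000 5.000 13.000
      vertex 4.000 28.000 13.000
    endloop
  endfacet
  facet normal 0.0000 0.0000 1.0000
    outer loop
      vertex 0.000 0.000 13.000
      vertex 4.000 28.000 13.000
      vertex 0.000 28.000 13.000
    endloop
  endfacet
  facet normal 0.0000 -1.0000 0.0000
    outer loop
      vertex 0.000 0.000 0.000
      vertex 26.000 0.000 0.000
      vertex 26.000 0.000 13.000
    endloop
  endfacet
  facet normal 0.0000 -1.0000 0.0000
    outer loop
      vertex 0.000 0.000 0.000
      vertex 26.000 0.000 13.000
      vertex 0.000 0.000 13.000
    endloop
  endfacet
  facet normal 1.0000 0.0000 0.0000
    outer loop
      vertex 26.000 0.000 0.000
      vertex 26.000 5.000 0.000
      vertex 26.000 5.000 13.000
    endloop
  endfacet
  facet normal 1.0000 0.0000 0.0000
    outer loop
      vertex 26.000 0.000 0.000
      vertex 26.000 5.000 13.000
      vertex 26.000 0.000 13.000
    endloop
  endfacet
  facet normal 0.0000 1.0000 0.0000
    outer loop
      vertex 26.000 5.000 0.000
      vertex 4.000 5.000 0.000
      vertex 4.000 5.000 13.000
    endloop
  endfacet
  facet normal 0.0000 1.0000 0.0000
    outer loop
      vertex 26.000 5.000 0.000
      vertex 4.000 5.000 13.000
      vertex 26.000 5.000 13.000
    endloop
  endfacet
  facet normal 1.0000 0.0000 0.0000
    outer loop
      vertex 4.000 5.000 0.000
      vertex 4.000 28.000 0.000
      vertex 4.000 28.000 13.000
    endloop
  endfacet
  facet normal 1.0000 0.0000 0.0000
    outer loop
      vertex 4.000 5.000 0.000
      vertex 4.000 28.000 13.000
      vertex 4.000 5.000 13.000
    endloop
  endfacet
  facet normal 0.0000 1.0000 0.0000
    outer loop
      vertex 4.000 28.000 0.000
      vertex 0.000 28.000 0.000
      vertex 0.000 28.000 13.000
    endloop
  endfacet
  facet normal 0.0000 1.0000 0.0000
    outer loop
      vertex 4.000 28.000 0.000
      vertex 0.000 28.000 13.000
      vertex 4.000 28.000 13.000
    endloop
  endfacet
  facet normal -1.0000 0.0000 0.0000
    outer loop
      vertex 0.000 28.000 0.000
      vertex 0.000 0.000 0.000
      vertex 0.000 0.000 13.000
    endloop
  endfacet
  facet normal -1.0000 0.0000 0.0000
    outer loop
      vertex 0.000 28.000 0.000
      vertex 0.000 0.000 13.000
      vertex 0.000 28.000 13.000
    endloop
  endfacet
endsolid part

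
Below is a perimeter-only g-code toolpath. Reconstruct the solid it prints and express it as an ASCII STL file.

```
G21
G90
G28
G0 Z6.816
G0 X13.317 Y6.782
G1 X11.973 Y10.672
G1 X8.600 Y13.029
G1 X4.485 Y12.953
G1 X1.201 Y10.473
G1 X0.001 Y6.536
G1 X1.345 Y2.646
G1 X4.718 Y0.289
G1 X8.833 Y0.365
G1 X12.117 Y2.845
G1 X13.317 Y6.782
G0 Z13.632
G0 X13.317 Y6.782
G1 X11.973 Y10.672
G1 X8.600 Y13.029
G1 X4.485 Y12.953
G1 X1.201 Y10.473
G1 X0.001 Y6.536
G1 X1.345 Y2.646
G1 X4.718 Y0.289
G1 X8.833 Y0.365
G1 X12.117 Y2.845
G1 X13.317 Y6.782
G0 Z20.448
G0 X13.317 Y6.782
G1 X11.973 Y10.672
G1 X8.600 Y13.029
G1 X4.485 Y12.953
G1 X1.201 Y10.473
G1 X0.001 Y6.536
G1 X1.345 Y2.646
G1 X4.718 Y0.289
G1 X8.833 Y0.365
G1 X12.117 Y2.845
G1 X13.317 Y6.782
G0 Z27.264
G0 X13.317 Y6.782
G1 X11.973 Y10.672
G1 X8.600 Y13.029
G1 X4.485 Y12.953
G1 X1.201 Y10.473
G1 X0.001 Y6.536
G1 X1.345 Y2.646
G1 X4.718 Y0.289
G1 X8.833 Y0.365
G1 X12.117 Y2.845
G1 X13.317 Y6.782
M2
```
solid part
  facet normal 0.0000 0.0000 -1.0000
    outer loop
      vertex 8.600 13.029 0.000
      vertex 11.973 10.672 0.000
      vertex 13.317 6.782 0.000
    endloop
  endfacet
  facet normal 0.0000 0.0000 -1.0000
    outer loop
      vertex 4.485 12.953 0.000
      vertex 8.600 13.029 0.000
      vertex 13.317 6.782 0.000
    endloop
  endfacet
  facet normal 0.0000 0.0000 -1.0000
    outer loop
      vertex 1.201 10.473 0.000
      vertex 4.485 12.953 0.000
      vertex 13.317 6.782 0.000
    endloop
  endfacet
  facet normal 0.0000 0.0000 -1.0000
    outer loop
      vertex 0.001 6.536 0.000
      vertex 1.201 10.473 0.000
      vertex 13.317 6.782 0.000
    endloop
  endfacet
  facet normal 0.0000 0.0000 -1.0000
    outer loop
      vertex 1.345 2.646 0.000
      vertex 0.001 6.536 0.000
      vertex 13.317 6.782 0.000
    endloop
  endfacet
  facet normal 0.0000 0.0000 -1.0000
    outer loop
      vertex 4.718 0.289 0.000
      vertex 1.345 2.646 0.000
      vertex 13.317 6.782 0.000
    endloop
  endfacet
  facet normal 0.0000 0.0000 -1.0000
    outer loop
      vertex 8.833 0.365 0.000
      vertex 4.718 0.289 0.000
      vertex 13.317 6.782 0.000
    endloop
  endfacet
  facet normal 0.0000 0.0000 -1.0000
    outer loop
      vertex 12.117 2.845 0.000
      vertex 8.833 0.365 0.000
      vertex 13.317 6.782 0.000
    endloop
  endfacet
  facet normal 0.0000 0.0000 1.0000
    outer loop
      vertex 13.317 6.782 27.264
      vertex 11.973 10.672 27.264
      vertex 8.600 13.029 27.264
    endloop
  endfacet
  facet normal 0.0000 0.0000 1.0000
    outer loop
      vertex 13.317 6.782 27.264
      vertex 8.600 13.029 27.264
      vertex 4.485 12.953 27.264
    endloop
  endfacet
  facet normal 0.0000 0.0000 1.0000
    outer loop
      vertex 13.317 6.782 27.264
      vertex 4.485 12.953 27.264
      vertex 1.201 10.473 27.264
    endloop
  endfacet
  facet normal 0.0000 0.0000 1.0000
    outer loop
      vertex 13.317 6.782 27.264
      vertex 1.201 10.473 27.264
      vertex 0.001 6.536 27.264
    endloop
  endfacet
  facet normal 0.0000 0.0000 1.0000
    outer loop
      vertex 13.317 6.782 27.264
      vertex 0.001 6.536 27.264
      vertex 1.345 2.646 27.264
    endloop
  endfacet
  facet normal 0.0000 0.0000 1.0000
    outer loop
      vertex 13.317 6.782 27.264
      vertex 1.345 2.646 27.264
      vertex 4.718 0.289 27.264
    endloop
  endfacet
  facet normal 0.0000 0.0000 1.0000
    outer loop
      vertex 13.317 6.782 27.264
      vertex 4.718 0.289 27.264
      vertex 8.833 0.365 27.264
    endloop
  endfacet
  facet normal 0.0000 0.0000 1.0000
    outer loop
      vertex 13.317 6.782 27.264
      vertex 8.833 0.365 27.264
      vertex 12.117 2.845 27.264
    endloop
  endfacet
  facet normal 0.9452 0.3266 0.0000
    outer loop
      vertex 13.317 6.782 0.000
      vertex 11.973 10.672 0.000
      vertex 11.973 10.672 27.264
    endloop
  endfacet
  facet normal 0.9452 0.3266 0.0000
    outer loop
      vertex 13.317 6.782 0.000
      vertex 11.973 10.672 27.264
      vertex 13.317 6.782 27.264
    endloop
  endfacet
  facet normal 0.5728 0.8197 0.0000
    outer loop
      vertex 11.973 10.672 0.000
      vertex 8.600 13.029 0.000
      vertex 8.600 13.029 27.264
    endloop
  endfacet
  facet normal 0.5728 0.8197 0.0000
    outer loop
      vertex 11.973 10.672 0.000
      vertex 8.600 13.029 27.264
      vertex 11.973 10.672 27.264
    endloop
  endfacet
  facet normal -0.0185 0.9998 0.0000
    outer loop
      vertex 8.600 13.029 0.000
      vertex 4.485 12.953 0.000
      vertex 4.485 12.953 27.264
    endloop
  endfacet
  facet normal -0.0185 0.9998 0.0000
    outer loop
      vertex 8.600 13.029 0.000
      vertex 4.485 12.953 27.264
      vertex 8.600 13.029 27.264
    endloop
  endfacet
  facet normal -0.6026 0.7980 0.0000
    outer loop
      vertex 4.485 12.953 0.000
      vertex 1.201 10.473 0.000
      vertex 1.201 10.473 27.264
    endloop
  endfacet
  facet normal -0.6026 0.7980 0.0000
    outer loop
      vertex 4.485 12.953 0.000
      vertex 1.201 10.473 27.264
      vertex 4.485 12.953 27.264
    endloop
  endfacet
  facet normal -0.9566 0.2916 0.0000
    outer loop
      vertex 1.201 10.473 0.000
      vertex 0.001 6.536 0.000
      vertex 0.001 6.536 27.264
    endloop
  endfacet
  facet normal -0.9566 0.2916 0.0000
    outer loop
      vertex 1.201 10.473 0.000
      vertex 0.001 6.536 27.264
      vertex 1.201 10.473 27.264
    endloop
  endfacet
  facet normal -0.9452 -0.3266 0.0000
    outer loop
      vertex 0.001 6.536 0.000
      vertex 1.345 2.646 0.000
      vertex 1.345 2.646 27.264
    endloop
  endfacet
  facet normal -0.9452 -0.3266 0.0000
    outer loop
      vertex 0.001 6.536 0.000
      vertex 1.345 2.646 27.264
      vertex 0.001 6.536 27.264
    endloop
  endfacet
  facet normal -0.5728 -0.8197 0.0000
    outer loop
      vertex 1.345 2.646 0.000
      vertex 4.718 0.289 0.000
      vertex 4.718 0.289 27.264
    endloop
  endfacet
  facet normal -0.5728 -0.8197 0.0000
    outer loop
      vertex 1.345 2.646 0.000
      vertex 4.718 0.289 27.264
      vertex 1.345 2.646 27.264
    endloop
  endfacet
  facet normal 0.0185 -0.9998 0.0000
    outer loop
      vertex 4.718 0.289 0.000
      vertex 8.833 0.365 0.000
      vertex 8.833 0.365 27.264
    endloop
  endfacet
  facet normal 0.0185 -0.9998 0.0000
    outer loop
      vertex 4.718 0.289 0.000
      vertex 8.833 0.365 27.264
      vertex 4.718 0.289 27.264
    endloop
  endfacet
  facet normal 0.6026 -0.7980 0.0000
    outer loop
      vertex 8.833 0.365 0.000
      vertex 12.117 2.845 0.000
      vertex 12.117 2.845 27.264
    endloop
  endfacet
  facet normal 0.6026 -0.7980 0.0000
    outer loop
      vertex 8.833 0.365 0.000
      vertex 12.117 2.845 27.264
      vertex 8.833 0.365 27.264
    endloop
  endfacet
  facet normal 0.9566 -0.2916 0.0000
    outer loop
      vertex 12.117 2.845 0.000
      vertex 13.317 6.782 0.000
      vertex 13.317 6.782 27.264
    endloop
  endfacet
  facet normal 0.9566 -0.2916 0.0000
    outer loop
      vertex 12.117 2.845 0.000
      vertex 13.317 6.782 27.264
      vertex 12.117 2.845 27.264
    endloop
  endfacet
endsolid part

The G0 Z moves step by Δz≈6.816 mm. Every layer's G1 loop is the same polygon, so the solid is a straight extrusion of it from z=0 to z≈27.3. Closing with flat bottom and top caps and triangulating gives 36 facets — a regular 10-sided prism (a cylinder approximated with 10 flat sides), circumscribed radius ≈ 6.66 mm, height ≈ 27.3 mm.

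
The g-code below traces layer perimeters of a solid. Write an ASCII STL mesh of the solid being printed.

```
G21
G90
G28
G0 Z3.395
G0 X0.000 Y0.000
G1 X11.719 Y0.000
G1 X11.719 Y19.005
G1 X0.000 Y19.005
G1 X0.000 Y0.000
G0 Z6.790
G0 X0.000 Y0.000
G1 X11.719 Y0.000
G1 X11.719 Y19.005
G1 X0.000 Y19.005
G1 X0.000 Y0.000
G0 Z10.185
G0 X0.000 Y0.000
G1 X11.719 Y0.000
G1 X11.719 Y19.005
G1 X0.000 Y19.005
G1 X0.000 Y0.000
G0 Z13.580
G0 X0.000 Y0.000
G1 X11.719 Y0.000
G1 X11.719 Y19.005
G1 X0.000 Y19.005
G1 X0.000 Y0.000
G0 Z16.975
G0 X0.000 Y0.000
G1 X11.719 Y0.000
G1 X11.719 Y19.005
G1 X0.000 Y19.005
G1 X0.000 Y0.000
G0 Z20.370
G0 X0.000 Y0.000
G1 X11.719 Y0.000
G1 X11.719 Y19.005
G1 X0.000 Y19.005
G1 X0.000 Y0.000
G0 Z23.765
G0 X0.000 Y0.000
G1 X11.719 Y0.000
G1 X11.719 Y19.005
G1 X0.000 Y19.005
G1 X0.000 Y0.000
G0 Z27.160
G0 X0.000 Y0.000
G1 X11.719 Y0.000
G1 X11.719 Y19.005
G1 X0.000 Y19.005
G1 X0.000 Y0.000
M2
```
solid part
  facet normal 0.0000 0.0000 -1.0000
    outer loop
      vertex 11.719 19.005 0.000
      vertex 11.719 0.000 0.000
      vertex 0.000 0.000 0.000
    endloop
  endfacet
  facet normal 0.0000 0.0000 -1.0000
    outer loop
      vertex 0.000 19.005 0.000
      vertex 11.719 19.005 0.000
      vertex 0.000 0.000 0.000
    endloop
  endfacet
  facet normal 0.0000 0.0000 1.0000
    outer loop
      vertex 0.000 0.000 27.160
      vertex 11.719 0.000 27.160
      vertex 11.719 19.005 27.160
    endloop
  endfacet
  facet normal 0.0000 0.0000 1.0000
    outer loop
      vertex 0.000 0.000 27.160
      vertex 11.719 19.005 27.160
      vertex 0.000 19.005 27.160
    endloop
  endfacet
  facet normal 0.0000 -1.0000 0.0000
    outer loop
      vertex 0.000 0.000 0.000
      vertex 11.719 0.000 0.000
      vertex 11.719 0.000 27.160
    endloop
  endfacet
  facet normal 0.0000 -1.0000 0.0000
    outer loop
      vertex 0.000 0.000 0.000
      vertex 11.719 0.000 27.160
      vertex 0.000 0.000 27.160
    endloop
  endfacet
  facet normal 0.0000 1.0000 0.0000
    outer loop
      vertex 11.719 19.005 27.160
      vertex 11.719 19.005 0.000
      vertex 0.000 19.005 0.000
    endloop
  endfacet
  facet normal 0.0000 1.0000 0.0000
    outer loop
      vertex 0.000 19.005 27.160
      vertex 11.719 19.005 27.160
      vertex 0.000 19.005 0.000
    endloop
  endfacet
  facet normal -1.0000 0.0000 0.0000
    outer loop
      vertex 0.000 19.005 27.160
      vertex 0.000 19.005 0.000
      vertex 0.000 0.000 0.000
    endloop
  endfacet
  facet normal -1.0000 0.0000 0.0000
    outer loop
      vertex 0.000 0.000 27.160
      vertex 0.000 19.005 27.160
      vertex 0.000 0.000 0.000
    endloop
  endfacet
  facet normal 1.0000 0.0000 0.0000
    outer loop
      vertex 11.719 0.000 0.000
      vertex 11.719 19.005 0.000
      vertex 11.719 19.005 27.160
    endloop
  endfacet
  facet normal 1.0000 0.0000 0.0000
    outer loop
      vertex 11.719 0.000 0.000
      vertex 11.719 19.005 27.160
      vertex 11.719 0.000 27.160
    endloop
  endfacet
endsolid part

The G0 Z moves step by Δz≈3.395 mm. Every layer's G1 loop is the same polygon, so the solid is a straight extrusion of it from z=0 to z≈27.2. Closing with flat bottom and top caps and triangulating gives 12 facets — a rectangular box, roughly 11.7 × 19 mm footprint and 27.2 mm tall.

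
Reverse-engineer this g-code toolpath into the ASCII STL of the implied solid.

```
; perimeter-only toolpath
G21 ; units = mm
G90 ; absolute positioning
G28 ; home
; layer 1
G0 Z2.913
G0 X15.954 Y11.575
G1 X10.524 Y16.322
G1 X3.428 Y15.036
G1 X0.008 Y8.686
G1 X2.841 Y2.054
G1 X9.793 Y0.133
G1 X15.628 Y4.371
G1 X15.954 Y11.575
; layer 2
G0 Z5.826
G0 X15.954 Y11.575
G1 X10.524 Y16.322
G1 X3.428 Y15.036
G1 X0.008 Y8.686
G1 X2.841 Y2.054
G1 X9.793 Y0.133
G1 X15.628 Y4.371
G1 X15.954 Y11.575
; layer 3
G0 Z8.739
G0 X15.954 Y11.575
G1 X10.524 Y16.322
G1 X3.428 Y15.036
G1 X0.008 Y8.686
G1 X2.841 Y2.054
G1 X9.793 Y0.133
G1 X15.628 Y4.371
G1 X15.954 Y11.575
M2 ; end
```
solid part
  facet normal 0.0000 0.0000 -1.0000
    outer loop
      vertex 3.428 15.036 0.000
      vertex 10.524 16.322 0.000
      vertex 15.954 11.575 0.000
    endloop
  endfacet
  facet normal 0.0000 0.0000 -1.0000
    outer loop
      vertex 0.008 8.686 0.000
      vertex 3.428 15.036 0.000
      vertex 15.954 11.575 0.000
    endloop
  endfacet
  facet normal 0.0000 0.0000 -1.0000
    outer loop
      vertex 2.841 2.054 0.000
      vertex 0.008 8.686 0.000
      vertex 15.954 11.575 0.000
    endloop
  endfacet
  facet normal 0.0000 0.0000 -1.0000
    outer loop
      vertex 9.793 0.133 0.000
      vertex 2.841 2.054 0.000
      vertex 15.954 11.575 0.000
    endloop
  endfacet
  facet normal 0.0000 0.0000 -1.0000
    outer loop
      vertex 15.628 4.371 0.000
      vertex 9.793 0.133 0.000
      vertex 15.954 11.575 0.000
    endloop
  endfacet
  facet normal 0.0000 0.0000 1.0000
    outer loop
      vertex 15.954 11.575 8.739
      vertex 10.524 16.322 8.739
      vertex 3.428 15.036 8.739
    endloop
  endfacet
  facet normal 0.0000 0.0000 1.0000
    outer loop
      vertex 15.954 11.575 8.739
      vertex 3.428 15.036 8.739
      vertex 0.008 8.686 8.739
    endloop
  endfacet
  facet normal 0.0000 0.0000 1.0000
    outer loop
      vertex 15.954 11.575 8.739
      vertex 0.008 8.686 8.739
      vertex 2.841 2.054 8.739
    endloop
  endfacet
  facet normal 0.0000 0.0000 1.0000
    outer loop
      vertex 15.954 11.575 8.739
      vertex 2.841 2.054 8.739
      vertex 9.793 0.133 8.739
    endloop
  endfacet
  facet normal 0.0000 0.0000 1.0000
    outer loop
      vertex 15.954 11.575 8.739
      vertex 9.793 0.133 8.739
      vertex 15.628 4.371 8.739
    endloop
  endfacet
  facet normal 0.6582 0.7529 0.0000
    outer loop
      vertex 15.954 11.575 0.000
      vertex 10.524 16.322 0.000
      vertex 10.524 16.322 8.739
    endloop
  endfacet
  facet normal 0.6582 0.7529 0.0000
    outer loop
      vertex 15.954 11.575 0.000
      vertex 10.524 16.322 8.739
      vertex 15.954 11.575 8.739
    endloop
  endfacet
  facet normal -0.1783 0.9840 0.0000
    outer loop
      vertex 10.524 16.322 0.000
      vertex 3.428 15.036 0.000
      vertex 3.428 15.036 8.739
    endloop
  endfacet
  facet normal -0.1783 0.9840 0.0000
    outer loop
      vertex 10.524 16.322 0.000
      vertex 3.428 15.036 8.739
      vertex 10.524 16.322 8.739
    endloop
  endfacet
  facet normal -0.8804 0.4742 0.0000
    outer loop
      vertex 3.428 15.036 0.000
      vertex 0.008 8.686 0.000
      vertex 0.008 8.686 8.739
    endloop
  endfacet
  facet normal -0.8804 0.4742 0.0000
    outer loop
      vertex 3.428 15.036 0.000
      vertex 0.008 8.686 8.739
      vertex 3.428 15.036 8.739
    endloop
  endfacet
  facet normal -0.9196 -0.3928 0.0000
    outer loop
      vertex 0.008 8.686 0.000
      vertex 2.841 2.054 0.000
      vertex 2.841 2.054 8.739
    endloop
  endfacet
  facet normal -0.9196 -0.3928 0.0000
    outer loop
      vertex 0.008 8.686 0.000
      vertex 2.841 2.054 8.739
      vertex 0.008 8.686 8.739
    endloop
  endfacet
  facet normal -0.2663 -0.9639 0.0000
    outer loop
      vertex 2.841 2.054 0.000
      vertex 9.793 0.133 0.000
      vertex 9.793 0.133 8.739
    endloop
  endfacet
  facet normal -0.2663 -0.9639 0.0000
    outer loop
      vertex 2.841 2.054 0.000
      vertex 9.793 0.133 8.739
      vertex 2.841 2.054 8.739
    endloop
  endfacet
  facet normal 0.5877 -0.8091 0.0000
    outer loop
      vertex 9.793 0.133 0.000
      vertex 15.628 4.371 0.000
      vertex 15.628 4.371 8.739
    endloop
  endfacet
  facet normal 0.5877 -0.8091 0.0000
    outer loop
      vertex 9.793 0.133 0.000
      vertex 15.628 4.371 8.739
      vertex 9.793 0.133 8.739
    endloop
  endfacet
  facet normal 0.9990 -0.0452 0.0000
    outer loop
      vertex 15.628 4.371 0.000
      vertex 15.954 11.575 0.000
      vertex 15.954 11.575 8.739
    endloop
  endfacet
  facet normal 0.9990 -0.0452 0.0000
    outer loop
      vertex 15.628 4.371 0.000
      vertex 15.954 11.575 8.739
      vertex 15.628 4.371 8.739
    endloop
  endfacet
endsolid part

The G0 Z moves step by Δz≈2.913 mm. Every layer's G1 loop is the same polygon, so the solid is a straight extrusion of it from z=0 to z≈8.74. Closing with flat bottom and top caps and triangulating gives 24 facets — a regular 7-sided prism (a cylinder approximated with 7 flat sides), circumscribed radius ≈ 8.31 mm, height ≈ 8.74 mm.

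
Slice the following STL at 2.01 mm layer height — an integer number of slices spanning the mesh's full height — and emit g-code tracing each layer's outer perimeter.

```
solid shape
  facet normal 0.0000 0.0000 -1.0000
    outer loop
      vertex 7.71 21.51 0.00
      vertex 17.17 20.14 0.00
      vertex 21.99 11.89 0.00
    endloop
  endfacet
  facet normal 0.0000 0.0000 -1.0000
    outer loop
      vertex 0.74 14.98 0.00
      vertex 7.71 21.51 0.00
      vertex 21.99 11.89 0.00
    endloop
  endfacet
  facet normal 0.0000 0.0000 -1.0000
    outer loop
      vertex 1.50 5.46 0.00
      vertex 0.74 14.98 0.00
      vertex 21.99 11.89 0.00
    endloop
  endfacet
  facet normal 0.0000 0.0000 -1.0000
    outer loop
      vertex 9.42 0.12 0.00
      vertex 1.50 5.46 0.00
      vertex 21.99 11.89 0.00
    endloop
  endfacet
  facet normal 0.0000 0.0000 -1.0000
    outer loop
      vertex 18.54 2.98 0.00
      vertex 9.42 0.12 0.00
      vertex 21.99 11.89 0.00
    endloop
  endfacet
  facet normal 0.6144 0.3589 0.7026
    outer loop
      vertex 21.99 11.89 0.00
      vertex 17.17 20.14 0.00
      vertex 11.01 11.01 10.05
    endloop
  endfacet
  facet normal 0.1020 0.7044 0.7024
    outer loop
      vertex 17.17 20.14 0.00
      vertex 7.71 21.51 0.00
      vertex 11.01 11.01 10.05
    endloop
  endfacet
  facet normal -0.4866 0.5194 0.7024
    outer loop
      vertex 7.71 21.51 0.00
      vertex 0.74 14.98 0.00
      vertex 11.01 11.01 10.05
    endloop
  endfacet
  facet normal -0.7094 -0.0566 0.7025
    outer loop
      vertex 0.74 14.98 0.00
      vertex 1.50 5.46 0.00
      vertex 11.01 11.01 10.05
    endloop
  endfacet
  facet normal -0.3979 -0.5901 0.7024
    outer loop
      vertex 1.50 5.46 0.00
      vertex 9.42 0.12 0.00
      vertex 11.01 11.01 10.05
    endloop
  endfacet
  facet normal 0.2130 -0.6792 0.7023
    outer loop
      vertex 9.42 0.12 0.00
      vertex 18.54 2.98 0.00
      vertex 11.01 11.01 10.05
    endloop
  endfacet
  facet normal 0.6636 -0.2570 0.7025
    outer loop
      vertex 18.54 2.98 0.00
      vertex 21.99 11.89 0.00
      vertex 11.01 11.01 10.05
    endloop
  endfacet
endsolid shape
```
; perimeter-only toolpath
G21 ; units = mm
G90 ; absolute positioning
G28 ; home
; layer 1
G0 Z2.01
G0 X19.79 Y11.71
G1 X15.94 Y18.31
G1 X8.37 Y19.41
G1 X2.79 Y14.19
G1 X3.40 Y6.57
G1 X9.74 Y2.30
G1 X17.03 Y4.59
G1 X19.79 Y11.71
; layer 2
G0 Z4.02
G0 X17.60 Y11.54
G1 X14.71 Y16.49
G1 X9.03 Y17.31
G1 X4.85 Y13.39
G1 X5.30 Y7.68
G1 X10.06 Y4.48
G1 X15.53 Y6.19
G1 X17.60 Y11.54
; layer 3
G0 Z6.03
G0 X15.40 Y11.36
G1 X13.47 Y14.66
G1 X9.69 Y15.21
G1 X6.90 Y12.60
G1 X7.21 Y8.79
G1 X10.37 Y6.65
G1 X14.02 Y7.80
G1 X15.40 Y11.36
; layer 4
G0 Z8.04
G0 X13.21 Y11.19
G1 X12.24 Y12.84
G1 X10.35 Y13.11
G1 X8.96 Y11.80
G1 X9.11 Y9.90
G1 X10.69 Y8.83
G1 X12.52 Y9.40
G1 X13.21 Y11.19
M2 ; end

The solid is a regular 7-sided pyramid, base circumscribed radius ≈ 11 mm, apex at z ≈ 10.1 mm. Slicing at Δz = 2.01 mm — 5 equal slices spanning the solid's height, so layer i sits at z = i·h/5 — gives 4 non-empty perimeters. Each is a 7-segment closed polygon; G0 lifts to the layer z and rapids to the start vertex, then G1 traces the edges. The cross-section shrinks linearly with z (the slice at the apex is degenerate and omitted).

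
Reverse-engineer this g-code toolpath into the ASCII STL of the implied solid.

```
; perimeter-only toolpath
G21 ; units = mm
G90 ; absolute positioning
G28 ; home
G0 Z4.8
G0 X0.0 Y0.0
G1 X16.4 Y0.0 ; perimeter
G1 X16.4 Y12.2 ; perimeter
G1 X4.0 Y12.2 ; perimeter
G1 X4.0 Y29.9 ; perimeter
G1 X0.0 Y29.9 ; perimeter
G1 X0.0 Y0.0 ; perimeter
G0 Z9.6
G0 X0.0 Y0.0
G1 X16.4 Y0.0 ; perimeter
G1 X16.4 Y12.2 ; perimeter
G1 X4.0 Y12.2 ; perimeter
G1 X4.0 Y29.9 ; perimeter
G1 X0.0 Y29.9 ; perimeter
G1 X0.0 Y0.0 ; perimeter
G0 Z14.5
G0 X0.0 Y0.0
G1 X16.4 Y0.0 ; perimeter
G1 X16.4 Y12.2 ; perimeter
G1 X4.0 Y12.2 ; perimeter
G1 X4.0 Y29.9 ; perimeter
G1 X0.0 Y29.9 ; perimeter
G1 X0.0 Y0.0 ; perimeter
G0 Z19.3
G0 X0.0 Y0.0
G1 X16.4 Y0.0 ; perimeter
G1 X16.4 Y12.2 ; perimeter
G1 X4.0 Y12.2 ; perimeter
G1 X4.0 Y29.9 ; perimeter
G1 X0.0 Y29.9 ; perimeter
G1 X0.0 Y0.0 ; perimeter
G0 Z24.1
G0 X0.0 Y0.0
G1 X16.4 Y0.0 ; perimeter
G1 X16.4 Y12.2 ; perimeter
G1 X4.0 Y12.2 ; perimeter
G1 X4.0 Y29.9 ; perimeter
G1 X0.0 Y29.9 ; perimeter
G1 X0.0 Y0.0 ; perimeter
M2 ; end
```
solid part
  facet normal 0.0000 0.0000 -1.0000
    outer loop
      vertex 16.4 12.2 0.0
      vertex 16.4 0.0 0.0
      vertex 0.0 0.0 0.0
    endloop
  endfacet
  facet normal 0.0000 0.0000 -1.0000
    outer loop
      vertex 4.0 12.2 0.0
      vertex 16.4 12.2 0.0
      vertex 0.0 0.0 0.0
    endloop
  endfacet
  facet normal 0.0000 0.0000 -1.0000
    outer loop
      vertex 4.0 29.9 0.0
      vertex 4.0 12.2 0.0
      vertex 0.0 0.0 0.0
    endloop
  endfacet
  facet normal 0.0000 0.0000 -1.0000
    outer loop
      vertex 0.0 29.9 0.0
      vertex 4.0 29.9 0.0
      vertex 0.0 0.0 0.0
    endloop
  endfacet
  facet normal 0.0000 0.0000 1.0000
    outer loop
      vertex 0.0 0.0 24.1
      vertex 16.4 0.0 24.1
      vertex 16.4 12.2 24.1
    endloop
  endfacet
  facet normal 0.0000 0.0000 1.0000
    outer loop
      vertex 0.0 0.0 24.1
      vertex 16.4 12.2 24.1
      vertex 4.0 12.2 24.1
    endloop
  endfacet
  facet normal 0.0000 0.0000 1.0000
    outer loop
      vertex 0.0 0.0 24.1
      vertex 4.0 12.2 24.1
      vertex 4.0 29.9 24.1
    endloop
  endfacet
  facet normal 0.0000 0.0000 1.0000
    outer loop
      vertex 0.0 0.0 24.1
      vertex 4.0 29.9 24.1
      vertex 0.0 29.9 24.1
    endloop
  endfacet
  facet normal 0.0000 -1.0000 0.0000
    outer loop
      vertex 0.0 0.0 0.0
      vertex 16.4 0.0 0.0
      vertex 16.4 0.0 24.1
    endloop
  endfacet
  facet normal 0.0000 -1.0000 0.0000
    outer loop
      vertex 0.0 0.0 0.0
      vertex 16.4 0.0 24.1
      vertex 0.0 0.0 24.1
    endloop
  endfacet
  facet normal 1.0000 0.0000 0.0000
    outer loop
      vertex 16.4 0.0 0.0
      vertex 16.4 12.2 0.0
      vertex 16.4 12.2 24.1
    endloop
  endfacet
  facet normal 1.0000 0.0000 0.0000
    outer loop
      vertex 16.4 0.0 0.0
      vertex 16.4 12.2 24.1
      vertex 16.4 0.0 24.1
    endloop
  endfacet
  facet normal 0.0000 1.0000 0.0000
    outer loop
      vertex 16.4 12.2 0.0
      vertex 4.0 12.2 0.0
      vertex 4.0 12.2 24.1
    endloop
  endfacet
  facet normal 0.0000 1.0000 0.0000
    outer loop
      vertex 16.4 12.2 0.0
      vertex 4.0 12.2 24.1
      vertex 16.4 12.2 24.1
    endloop
  endfacet
  facet normal 1.0000 0.0000 0.0000
    outer loop
      vertex 4.0 12.2 0.0
      vertex 4.0 29.9 0.0
      vertex 4.0 29.9 24.1
    endloop
  endfacet
  facet normal 1.0000 0.0000 0.0000
    outer loop
      vertex 4.0 12.2 0.0
      vertex 4.0 29.9 24.1
      vertex 4.0 12.2 24.1
    endloop
  endfacet
  facet normal 0.0000 1.0000 0.0000
    outer loop
      vertex 4.0 29.9 0.0
      vertex 0.0 29.9 0.0
      vertex 0.0 29.9 24.1
    endloop
  endfacet
  facet normal 0.0000 1.0000 0.0000
    outer loop
      vertex 4.0 29.9 0.0
      vertex 0.0 29.9 24.1
      vertex 4.0 29.9 24.1
    endloop
  endfacet
  facet normal -1.0000 0.0000 0.0000
    outer loop
      vertex 0.0 29.9 0.0
      vertex 0.0 0.0 0.0
      vertex 0.0 0.0 24.1
    endloop
  endfacet
  facet normal -1.0000 0.0000 0.0000
    outer loop
      vertex 0.0 29.9 0.0
      vertex 0.0 0.0 24.1
      vertex 0.0 29.9 24.1
    endloop
  endfacet
endsolid part

The G0 Z moves step by Δz≈4.8 mm. Every layer's G1 loop is the same polygon, so the solid is a straight extrusion of it from z=0 to z≈24.1. Closing with flat bottom and top caps and triangulating gives 20 facets — an L-shaped prism: outer 16.4 × 29.9 mm, arm thicknesses ≈ 12.2 mm (horizontal) and 4 mm (vertical), extruded 24.1 mm in z.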